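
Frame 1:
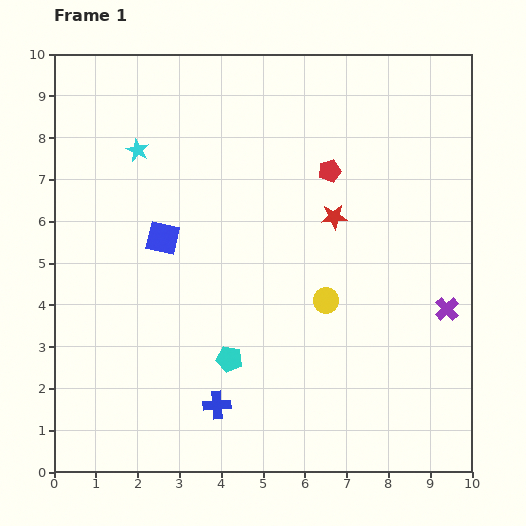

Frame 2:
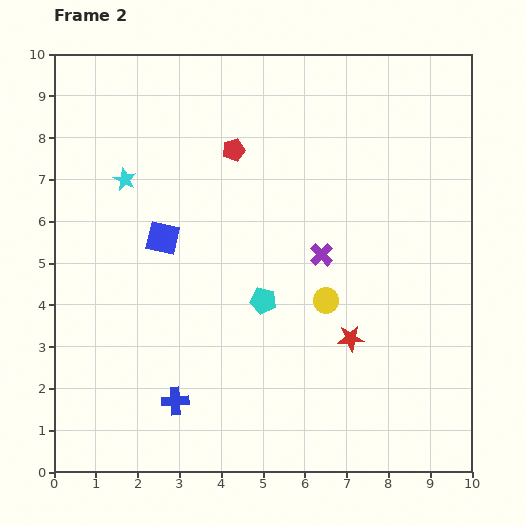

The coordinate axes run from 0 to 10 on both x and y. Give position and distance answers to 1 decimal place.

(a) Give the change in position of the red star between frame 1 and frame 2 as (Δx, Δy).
(0.4, -2.9)

The red star was at (6.7, 6.1) in frame 1 and (7.1, 3.2) in frame 2.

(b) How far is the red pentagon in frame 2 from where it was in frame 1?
2.4

The red pentagon moved from (6.6, 7.2) to (4.3, 7.7), a distance of √(2.3² + 0.5²) ≈ 2.4.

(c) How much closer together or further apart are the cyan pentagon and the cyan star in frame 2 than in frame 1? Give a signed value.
-1.1

Distance in frame 1: 5.5. Distance in frame 2: 4.4.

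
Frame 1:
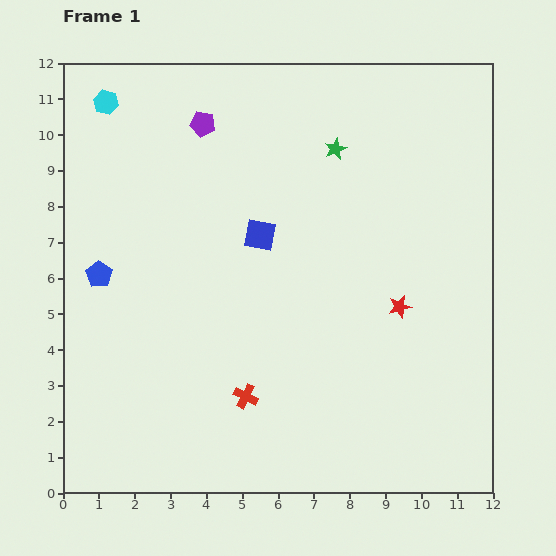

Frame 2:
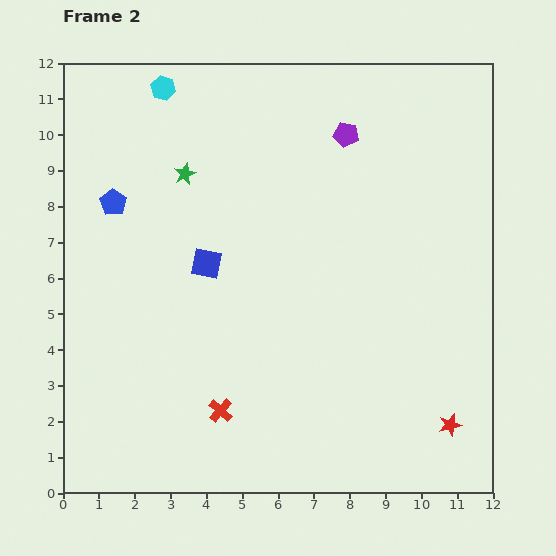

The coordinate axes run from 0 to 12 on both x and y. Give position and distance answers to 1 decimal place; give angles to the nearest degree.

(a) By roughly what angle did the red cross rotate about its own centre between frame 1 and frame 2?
15° clockwise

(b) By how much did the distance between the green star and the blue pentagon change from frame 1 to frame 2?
-5.3

Distance in frame 1: 7.5. Distance in frame 2: 2.2.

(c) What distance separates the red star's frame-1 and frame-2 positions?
3.6

The red star moved from (9.4, 5.2) to (10.8, 1.9), a distance of √(1.4² + 3.3²) ≈ 3.6.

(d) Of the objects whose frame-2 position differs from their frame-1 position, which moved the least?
the red cross

(moved 0.8)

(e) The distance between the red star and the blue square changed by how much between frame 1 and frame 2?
+3.8

Distance in frame 1: 4.4. Distance in frame 2: 8.2.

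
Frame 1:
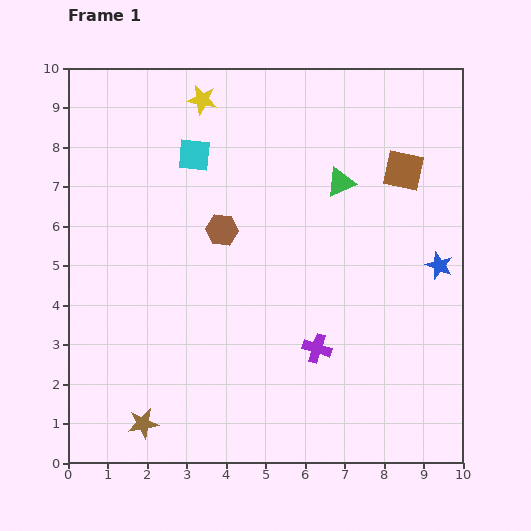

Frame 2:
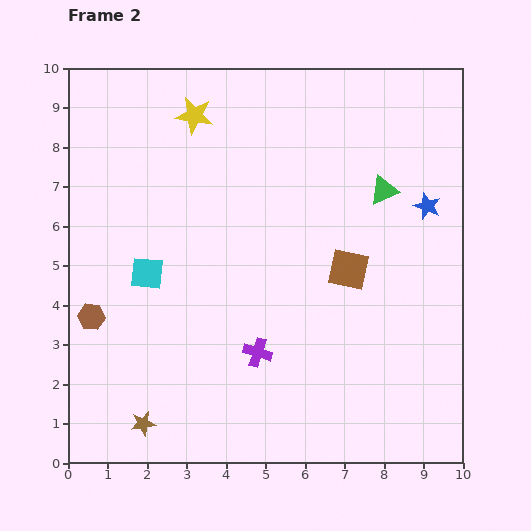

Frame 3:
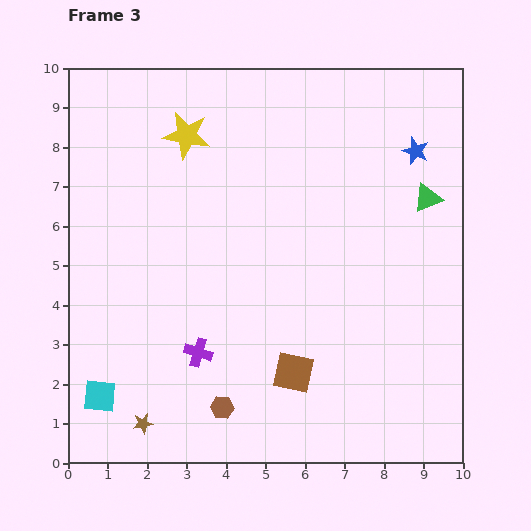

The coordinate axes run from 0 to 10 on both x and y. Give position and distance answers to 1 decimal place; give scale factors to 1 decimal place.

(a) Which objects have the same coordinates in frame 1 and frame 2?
the brown star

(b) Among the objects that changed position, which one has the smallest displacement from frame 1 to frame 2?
the yellow star

(moved 0.4)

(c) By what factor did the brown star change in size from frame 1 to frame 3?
0.7×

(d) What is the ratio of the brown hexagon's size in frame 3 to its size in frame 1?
0.7×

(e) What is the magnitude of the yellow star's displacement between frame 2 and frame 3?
0.5

The yellow star moved from (3.2, 8.8) to (3.0, 8.3), a distance of √(0.2² + 0.5²) ≈ 0.5.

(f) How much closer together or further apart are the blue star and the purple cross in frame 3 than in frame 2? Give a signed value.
+1.8

Distance in frame 2: 5.7. Distance in frame 3: 7.5.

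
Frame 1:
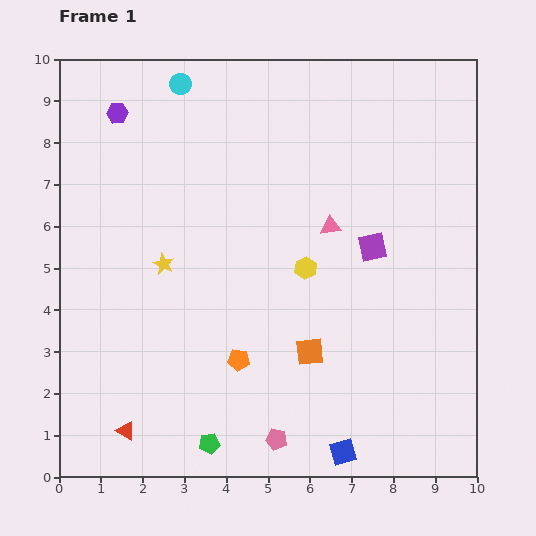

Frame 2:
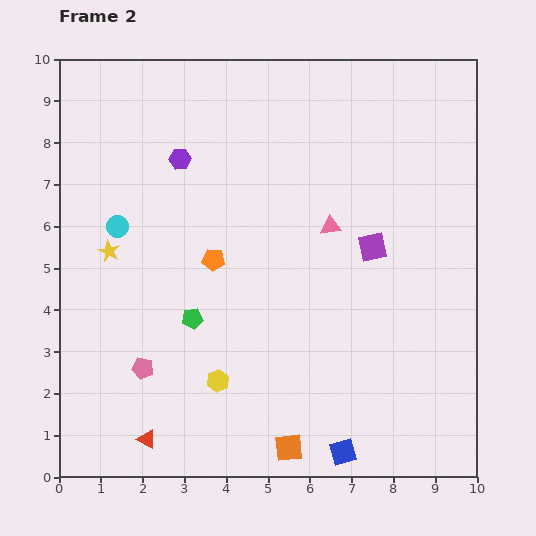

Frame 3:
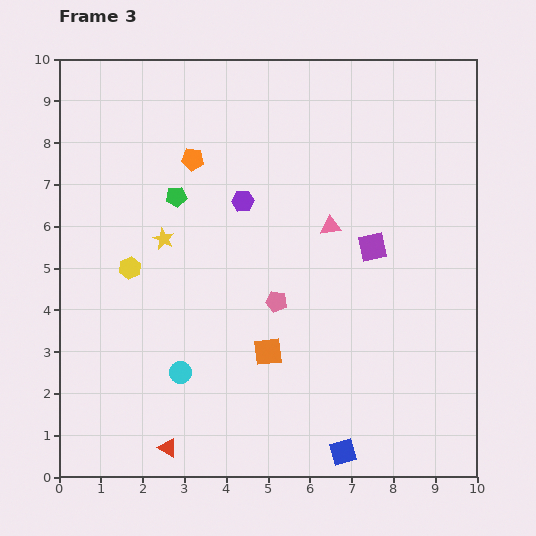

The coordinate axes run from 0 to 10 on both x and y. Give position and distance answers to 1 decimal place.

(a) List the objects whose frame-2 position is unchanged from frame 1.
the blue square, the pink triangle, the purple square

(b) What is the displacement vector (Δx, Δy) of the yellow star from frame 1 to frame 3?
(0.0, 0.6)

The yellow star was at (2.5, 5.1) in frame 1 and (2.5, 5.7) in frame 3.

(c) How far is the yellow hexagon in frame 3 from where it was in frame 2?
3.4

The yellow hexagon moved from (3.8, 2.3) to (1.7, 5.0), a distance of √(2.1² + 2.7²) ≈ 3.4.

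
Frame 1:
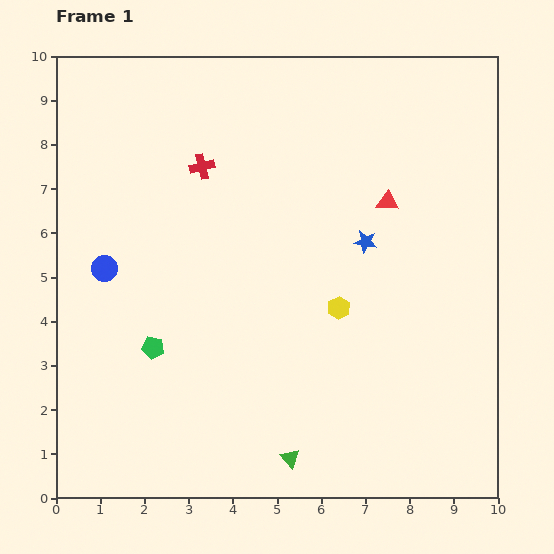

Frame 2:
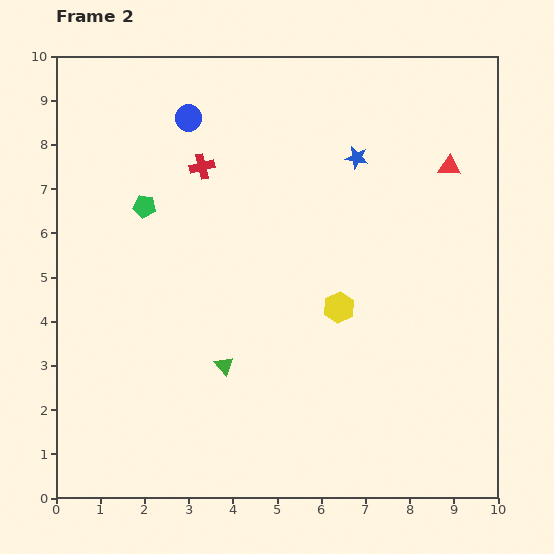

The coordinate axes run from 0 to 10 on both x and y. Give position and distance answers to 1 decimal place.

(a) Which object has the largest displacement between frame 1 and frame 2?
the blue circle

(moved 3.9; next 3.2)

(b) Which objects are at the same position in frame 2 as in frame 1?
the yellow hexagon, the red cross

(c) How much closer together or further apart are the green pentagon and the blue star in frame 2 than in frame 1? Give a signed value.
-0.5

Distance in frame 1: 5.4. Distance in frame 2: 4.9.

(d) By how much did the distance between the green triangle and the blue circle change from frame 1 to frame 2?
-0.3

Distance in frame 1: 6.0. Distance in frame 2: 5.7.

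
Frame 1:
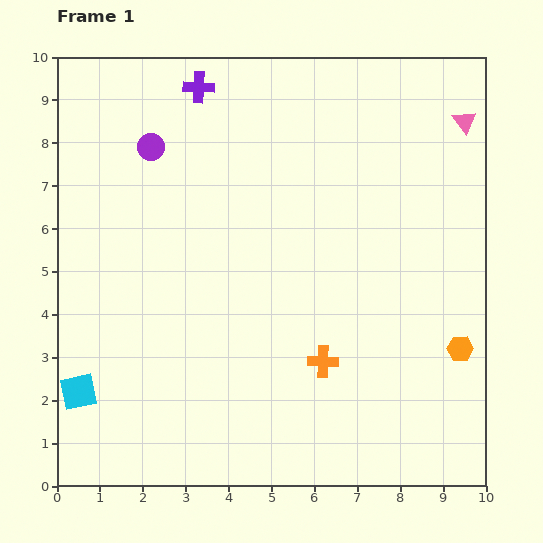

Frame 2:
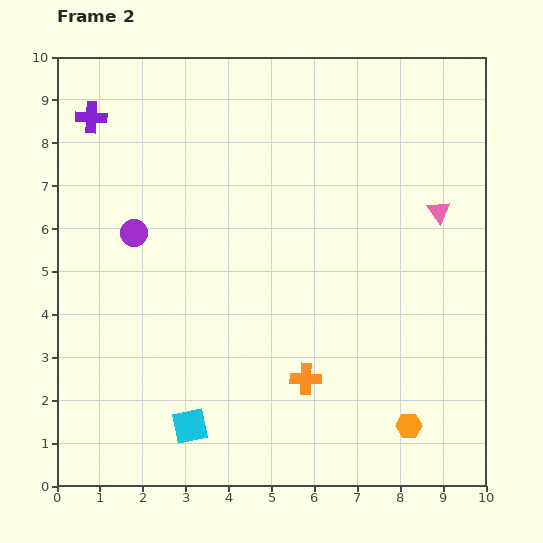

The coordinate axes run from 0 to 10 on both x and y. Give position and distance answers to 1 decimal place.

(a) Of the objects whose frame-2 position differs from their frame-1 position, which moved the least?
the orange cross

(moved 0.6)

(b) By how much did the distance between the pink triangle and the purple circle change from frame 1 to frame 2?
-0.2

Distance in frame 1: 7.3. Distance in frame 2: 7.1.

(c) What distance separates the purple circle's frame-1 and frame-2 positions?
2.0

The purple circle moved from (2.2, 7.9) to (1.8, 5.9), a distance of √(0.4² + 2.0²) ≈ 2.0.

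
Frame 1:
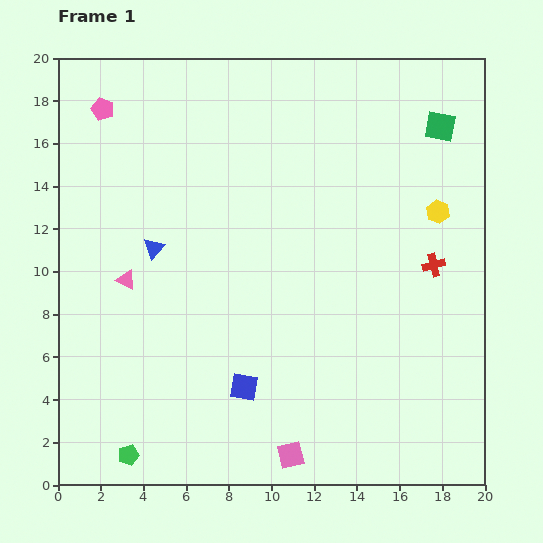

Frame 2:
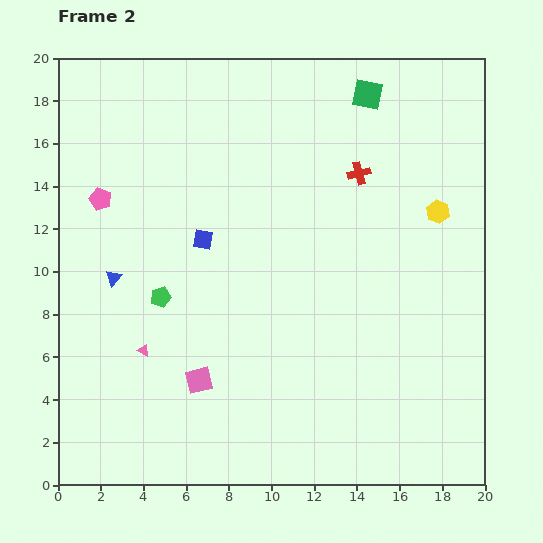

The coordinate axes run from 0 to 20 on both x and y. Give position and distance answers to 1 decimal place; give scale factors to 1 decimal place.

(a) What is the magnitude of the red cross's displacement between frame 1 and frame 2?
5.5

The red cross moved from (17.6, 10.3) to (14.1, 14.6), a distance of √(3.5² + 4.3²) ≈ 5.5.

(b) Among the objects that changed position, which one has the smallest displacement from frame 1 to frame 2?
the blue triangle

(moved 2.4)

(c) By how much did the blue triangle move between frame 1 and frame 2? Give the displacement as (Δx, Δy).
(-1.9, -1.4)

The blue triangle was at (4.5, 11.1) in frame 1 and (2.6, 9.7) in frame 2.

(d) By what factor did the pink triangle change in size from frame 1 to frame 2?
0.6×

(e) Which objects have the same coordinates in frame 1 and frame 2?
the yellow hexagon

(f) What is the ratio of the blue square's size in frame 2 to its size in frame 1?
0.7×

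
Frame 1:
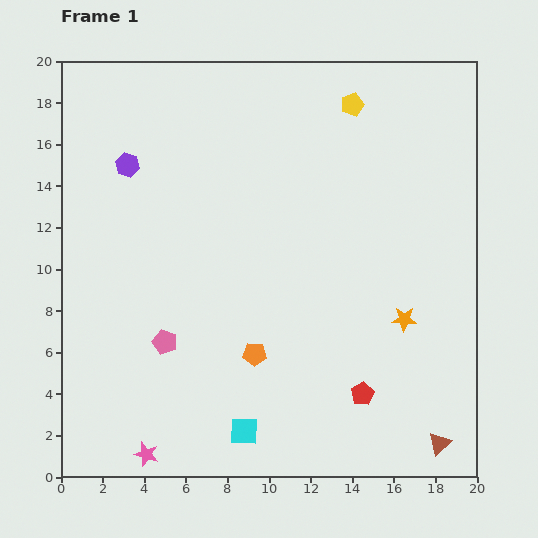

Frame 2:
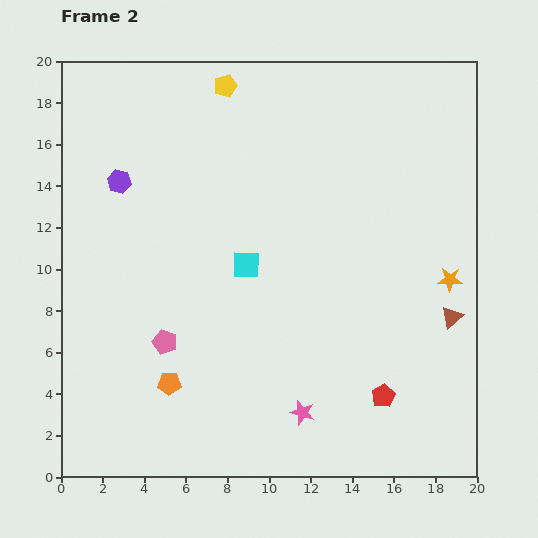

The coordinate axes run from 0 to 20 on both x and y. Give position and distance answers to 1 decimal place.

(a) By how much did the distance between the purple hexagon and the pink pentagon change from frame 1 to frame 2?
-0.7

Distance in frame 1: 8.7. Distance in frame 2: 8.0.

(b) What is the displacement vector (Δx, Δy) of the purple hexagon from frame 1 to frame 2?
(-0.4, -0.8)

The purple hexagon was at (3.2, 15.0) in frame 1 and (2.8, 14.2) in frame 2.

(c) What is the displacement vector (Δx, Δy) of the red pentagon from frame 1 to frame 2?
(1.0, -0.1)

The red pentagon was at (14.5, 4.0) in frame 1 and (15.5, 3.9) in frame 2.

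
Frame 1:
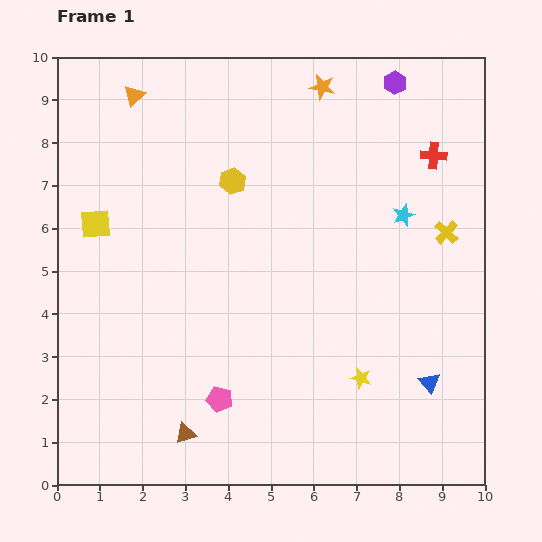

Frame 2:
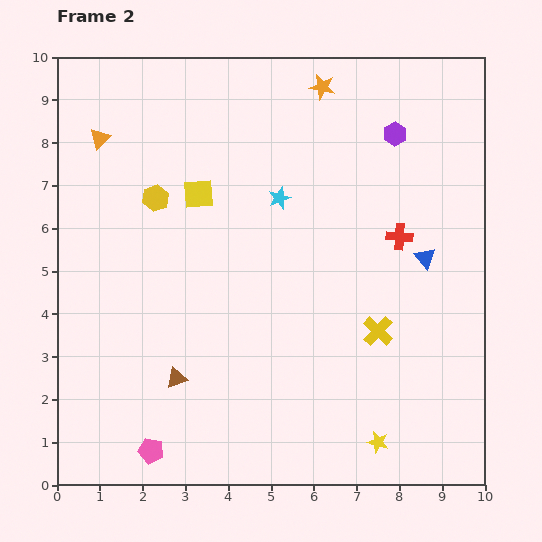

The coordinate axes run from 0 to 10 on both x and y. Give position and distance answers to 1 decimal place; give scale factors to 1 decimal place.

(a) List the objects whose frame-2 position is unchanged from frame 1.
the orange star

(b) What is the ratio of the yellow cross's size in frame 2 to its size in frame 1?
1.3×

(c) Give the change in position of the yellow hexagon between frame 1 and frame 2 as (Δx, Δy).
(-1.8, -0.4)

The yellow hexagon was at (4.1, 7.1) in frame 1 and (2.3, 6.7) in frame 2.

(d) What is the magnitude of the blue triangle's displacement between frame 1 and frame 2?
2.9

The blue triangle moved from (8.7, 2.4) to (8.6, 5.3), a distance of √(0.1² + 2.9²) ≈ 2.9.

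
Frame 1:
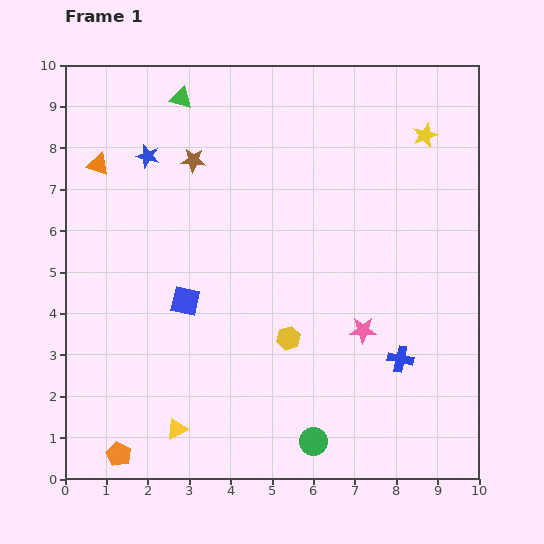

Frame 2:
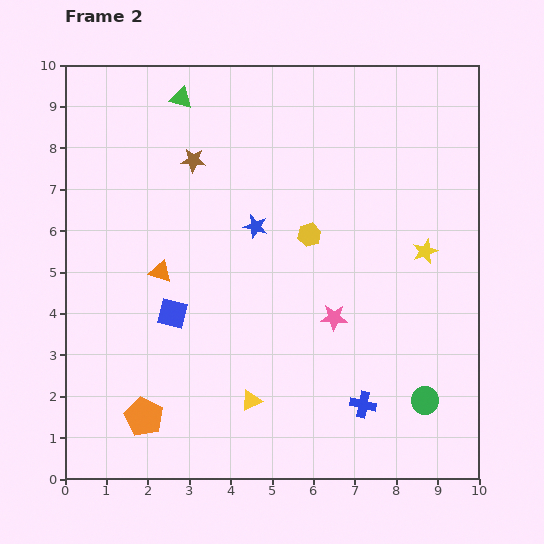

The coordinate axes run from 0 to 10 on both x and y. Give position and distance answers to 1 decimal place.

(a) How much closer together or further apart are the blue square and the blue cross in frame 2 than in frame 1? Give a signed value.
-0.3

Distance in frame 1: 5.4. Distance in frame 2: 5.1.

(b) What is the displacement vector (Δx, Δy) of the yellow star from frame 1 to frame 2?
(0.0, -2.8)

The yellow star was at (8.7, 8.3) in frame 1 and (8.7, 5.5) in frame 2.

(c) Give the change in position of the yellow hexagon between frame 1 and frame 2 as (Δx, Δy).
(0.5, 2.5)

The yellow hexagon was at (5.4, 3.4) in frame 1 and (5.9, 5.9) in frame 2.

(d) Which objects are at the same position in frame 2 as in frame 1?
the brown star, the green triangle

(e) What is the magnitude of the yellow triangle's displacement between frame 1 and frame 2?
1.9

The yellow triangle moved from (2.7, 1.2) to (4.5, 1.9), a distance of √(1.8² + 0.7²) ≈ 1.9.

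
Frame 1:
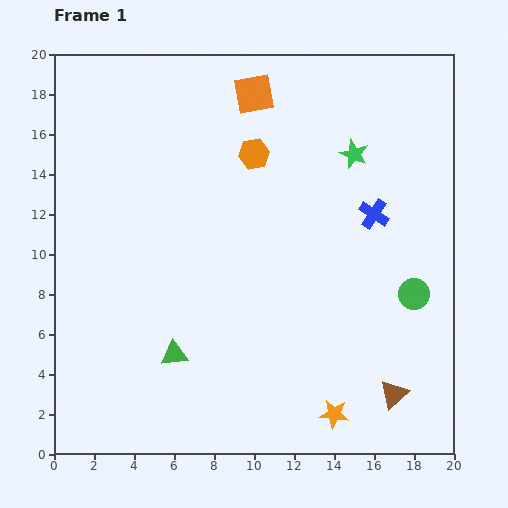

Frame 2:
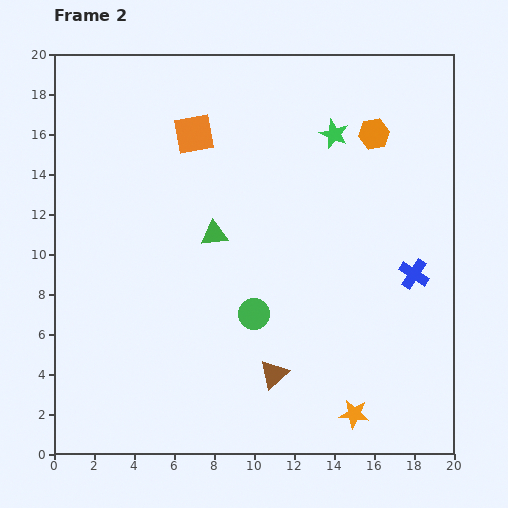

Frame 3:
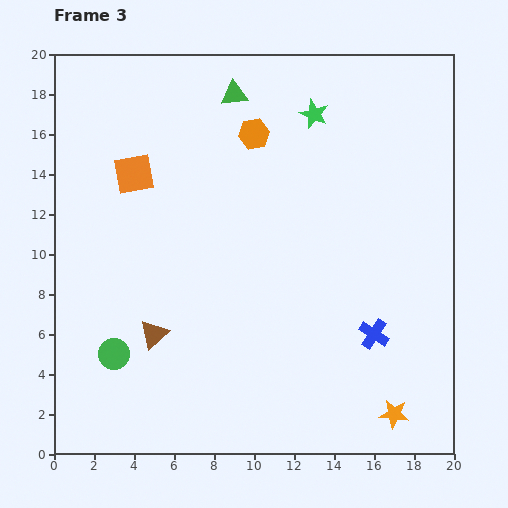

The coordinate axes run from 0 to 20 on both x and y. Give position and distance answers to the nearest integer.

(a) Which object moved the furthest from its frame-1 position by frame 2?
the green circle

(moved 8; next 6)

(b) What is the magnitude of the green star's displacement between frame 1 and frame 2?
1

The green star moved from (15, 15) to (14, 16), a distance of √(1² + 1²) ≈ 1.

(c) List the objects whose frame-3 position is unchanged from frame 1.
none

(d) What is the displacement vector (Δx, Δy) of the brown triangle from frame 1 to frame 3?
(-12, 3)

The brown triangle was at (17, 3) in frame 1 and (5, 6) in frame 3.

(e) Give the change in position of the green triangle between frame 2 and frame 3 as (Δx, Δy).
(1, 7)

The green triangle was at (8, 11) in frame 2 and (9, 18) in frame 3.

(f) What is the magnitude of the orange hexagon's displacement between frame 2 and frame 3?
6

The orange hexagon moved from (16, 16) to (10, 16), a distance of √(6² + 0²) ≈ 6.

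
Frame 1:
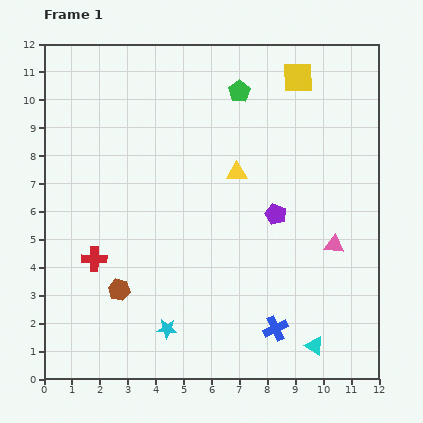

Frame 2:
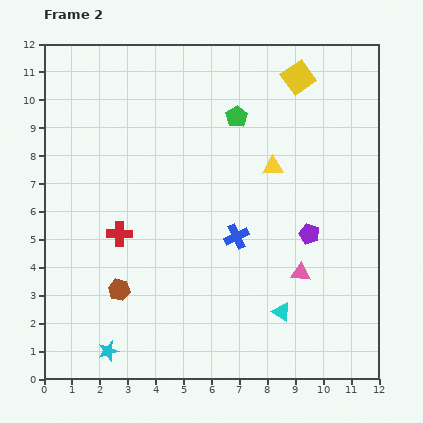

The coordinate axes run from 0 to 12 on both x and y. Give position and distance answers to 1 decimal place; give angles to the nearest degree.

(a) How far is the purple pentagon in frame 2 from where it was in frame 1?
1.4

The purple pentagon moved from (8.3, 5.9) to (9.5, 5.2), a distance of √(1.2² + 0.7²) ≈ 1.4.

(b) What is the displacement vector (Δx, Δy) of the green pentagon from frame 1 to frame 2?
(-0.1, -0.9)

The green pentagon was at (7.0, 10.3) in frame 1 and (6.9, 9.4) in frame 2.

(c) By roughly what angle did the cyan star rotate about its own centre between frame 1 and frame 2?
20° counter-clockwise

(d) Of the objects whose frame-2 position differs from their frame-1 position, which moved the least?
the green pentagon

(moved 0.9)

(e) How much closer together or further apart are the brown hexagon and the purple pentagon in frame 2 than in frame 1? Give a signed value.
+0.9

Distance in frame 1: 6.2. Distance in frame 2: 7.1.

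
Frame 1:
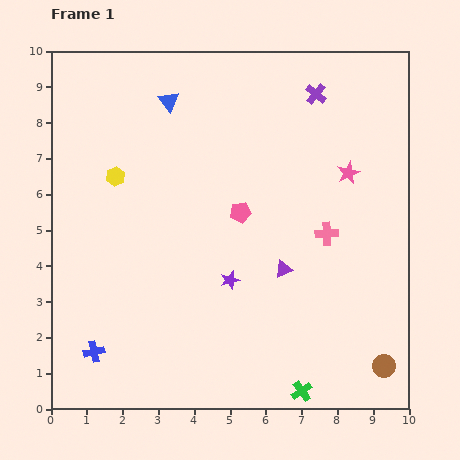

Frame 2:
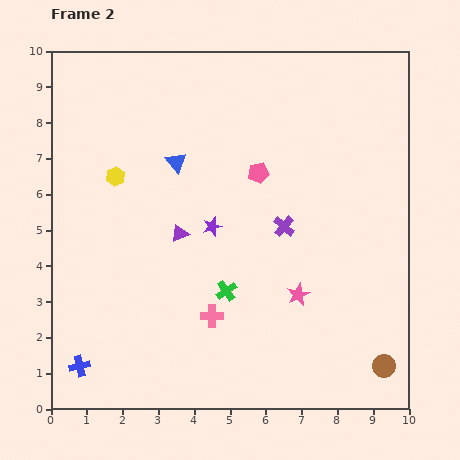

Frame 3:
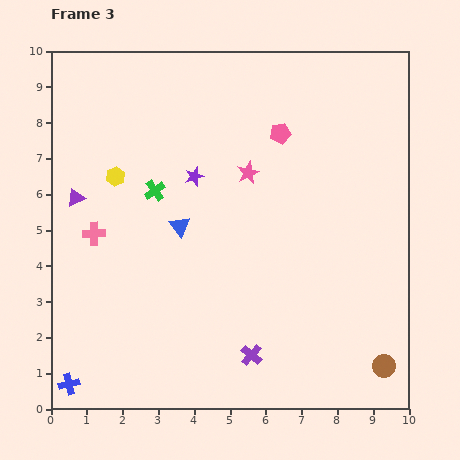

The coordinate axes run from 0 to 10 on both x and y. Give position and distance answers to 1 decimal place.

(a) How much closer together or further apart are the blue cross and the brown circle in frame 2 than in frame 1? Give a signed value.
+0.4

Distance in frame 1: 8.1. Distance in frame 2: 8.5.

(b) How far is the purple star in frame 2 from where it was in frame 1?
1.6

The purple star moved from (5.0, 3.6) to (4.5, 5.1), a distance of √(0.5² + 1.5²) ≈ 1.6.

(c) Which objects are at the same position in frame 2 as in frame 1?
the yellow hexagon, the brown circle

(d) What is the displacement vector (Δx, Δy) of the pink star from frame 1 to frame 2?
(-1.4, -3.4)

The pink star was at (8.3, 6.6) in frame 1 and (6.9, 3.2) in frame 2.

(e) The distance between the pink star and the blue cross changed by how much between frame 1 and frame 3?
-1.0

Distance in frame 1: 8.7. Distance in frame 3: 7.7.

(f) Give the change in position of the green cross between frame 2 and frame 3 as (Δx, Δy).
(-2.0, 2.8)

The green cross was at (4.9, 3.3) in frame 2 and (2.9, 6.1) in frame 3.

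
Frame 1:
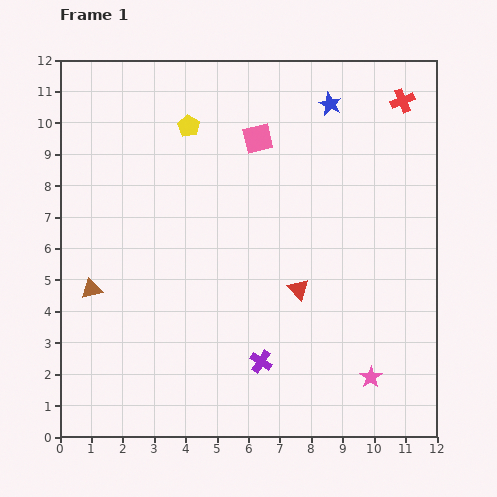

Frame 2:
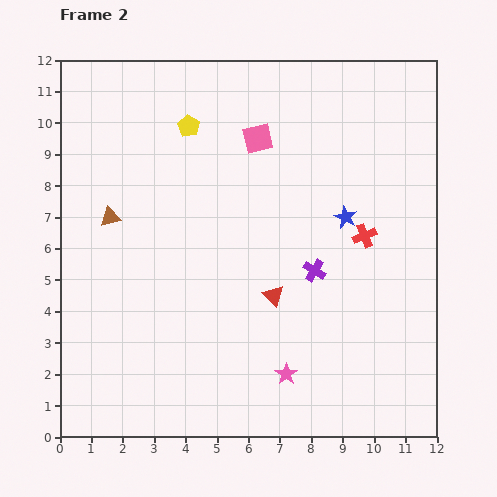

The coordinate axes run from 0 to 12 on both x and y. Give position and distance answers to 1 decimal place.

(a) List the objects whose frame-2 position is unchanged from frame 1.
the pink square, the yellow pentagon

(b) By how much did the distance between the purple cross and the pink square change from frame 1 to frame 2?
-2.5

Distance in frame 1: 7.1. Distance in frame 2: 4.6.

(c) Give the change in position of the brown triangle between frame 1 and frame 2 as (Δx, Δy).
(0.6, 2.3)

The brown triangle was at (1.0, 4.7) in frame 1 and (1.6, 7.0) in frame 2.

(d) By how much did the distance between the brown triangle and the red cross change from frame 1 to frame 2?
-3.5

Distance in frame 1: 11.6. Distance in frame 2: 8.1.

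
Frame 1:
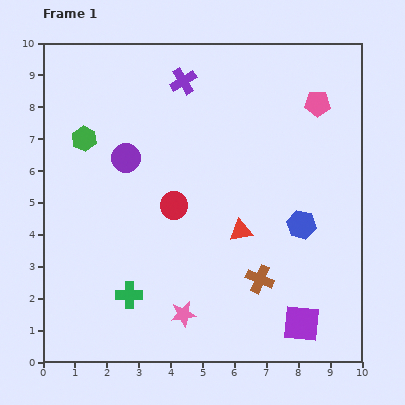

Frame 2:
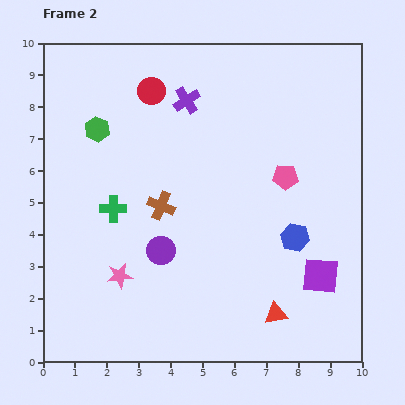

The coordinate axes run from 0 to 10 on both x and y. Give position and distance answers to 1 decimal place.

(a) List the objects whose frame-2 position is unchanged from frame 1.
none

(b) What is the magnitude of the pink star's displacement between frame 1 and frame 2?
2.3

The pink star moved from (4.4, 1.5) to (2.4, 2.7), a distance of √(2.0² + 1.2²) ≈ 2.3.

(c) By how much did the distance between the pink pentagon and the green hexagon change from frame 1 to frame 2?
-1.3

Distance in frame 1: 7.4. Distance in frame 2: 6.1.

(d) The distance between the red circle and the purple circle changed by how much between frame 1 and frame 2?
+2.9

Distance in frame 1: 2.1. Distance in frame 2: 5.0.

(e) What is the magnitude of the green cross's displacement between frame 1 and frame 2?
2.7

The green cross moved from (2.7, 2.1) to (2.2, 4.8), a distance of √(0.5² + 2.7²) ≈ 2.7.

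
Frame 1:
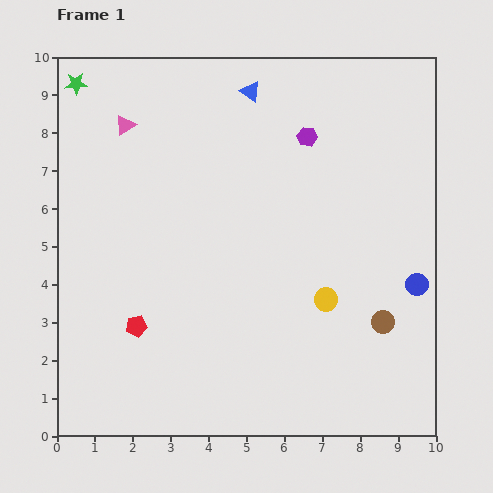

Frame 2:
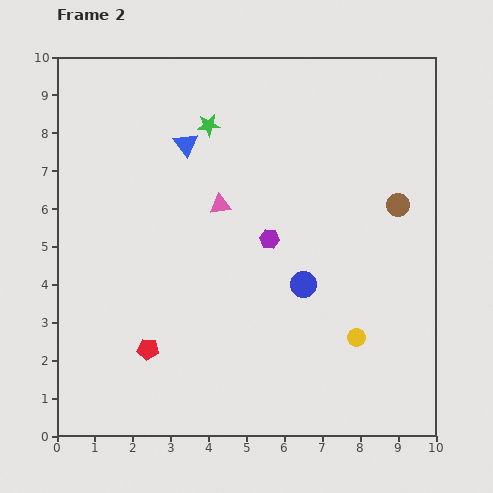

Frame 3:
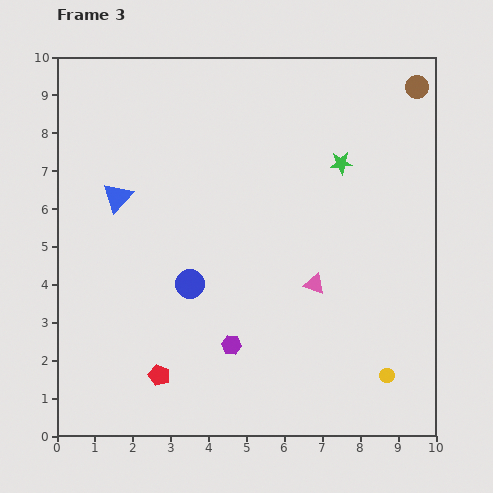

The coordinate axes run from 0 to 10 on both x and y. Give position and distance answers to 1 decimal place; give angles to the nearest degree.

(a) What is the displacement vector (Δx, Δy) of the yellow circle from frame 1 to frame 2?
(0.8, -1.0)

The yellow circle was at (7.1, 3.6) in frame 1 and (7.9, 2.6) in frame 2.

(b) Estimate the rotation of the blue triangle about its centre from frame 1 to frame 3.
38° clockwise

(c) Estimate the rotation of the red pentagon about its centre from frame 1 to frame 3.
30° clockwise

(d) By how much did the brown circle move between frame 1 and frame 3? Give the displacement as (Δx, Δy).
(0.9, 6.2)

The brown circle was at (8.6, 3.0) in frame 1 and (9.5, 9.2) in frame 3.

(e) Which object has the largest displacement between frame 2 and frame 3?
the green star

(moved 3.6; next 3.3)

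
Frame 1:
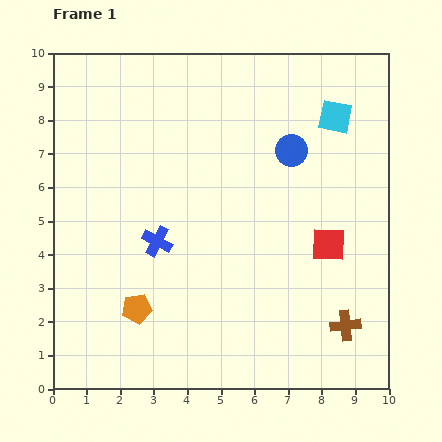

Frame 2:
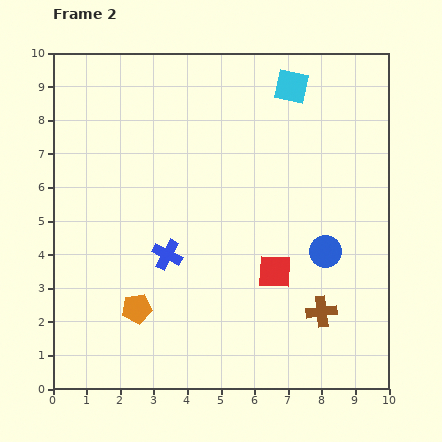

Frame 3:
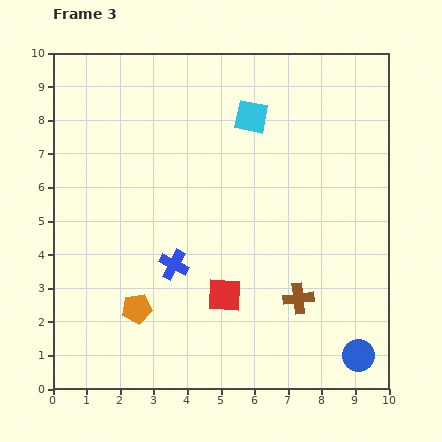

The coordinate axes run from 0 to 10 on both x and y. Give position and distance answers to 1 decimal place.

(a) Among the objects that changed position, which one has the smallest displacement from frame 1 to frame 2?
the blue cross

(moved 0.5)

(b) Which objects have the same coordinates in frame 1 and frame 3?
the orange pentagon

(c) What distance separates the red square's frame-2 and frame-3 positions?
1.7

The red square moved from (6.6, 3.5) to (5.1, 2.8), a distance of √(1.5² + 0.7²) ≈ 1.7.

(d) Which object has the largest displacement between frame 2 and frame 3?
the blue circle

(moved 3.3; next 1.7)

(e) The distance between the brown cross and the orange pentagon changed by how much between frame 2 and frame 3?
-0.7

Distance in frame 2: 5.5. Distance in frame 3: 4.8.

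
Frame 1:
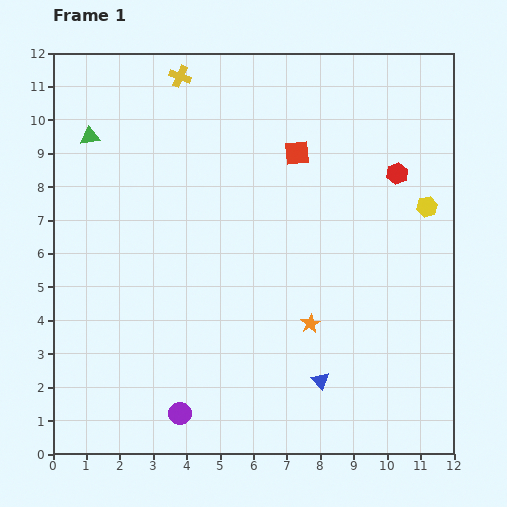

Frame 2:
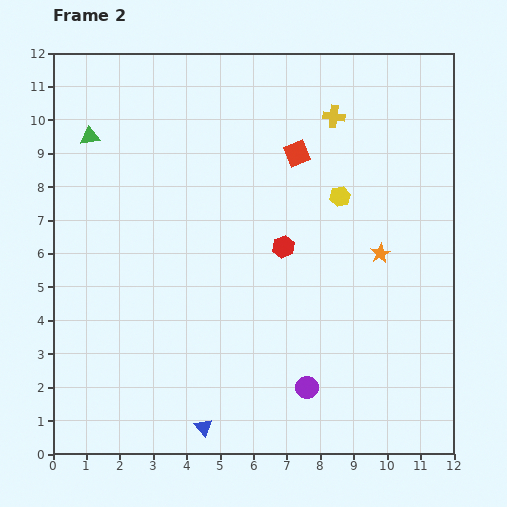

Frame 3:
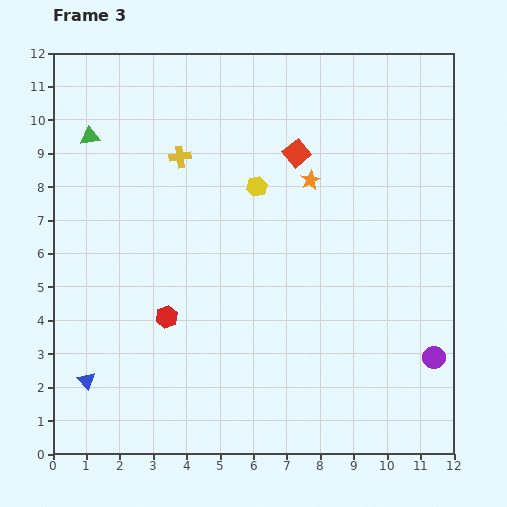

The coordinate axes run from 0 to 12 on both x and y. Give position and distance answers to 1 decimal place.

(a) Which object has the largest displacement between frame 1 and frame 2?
the yellow cross

(moved 4.8; next 4.0)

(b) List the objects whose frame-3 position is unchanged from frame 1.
the green triangle, the red square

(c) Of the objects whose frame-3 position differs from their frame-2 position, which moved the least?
the yellow hexagon

(moved 2.5)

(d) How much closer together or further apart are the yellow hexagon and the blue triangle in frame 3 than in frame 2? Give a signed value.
-0.3

Distance in frame 2: 8.0. Distance in frame 3: 7.7.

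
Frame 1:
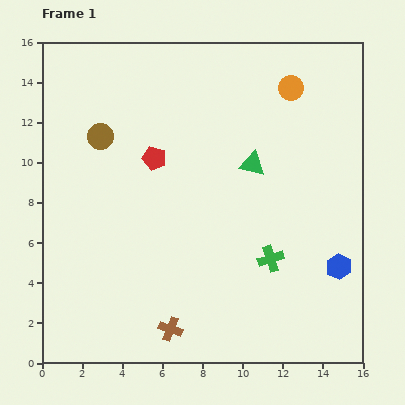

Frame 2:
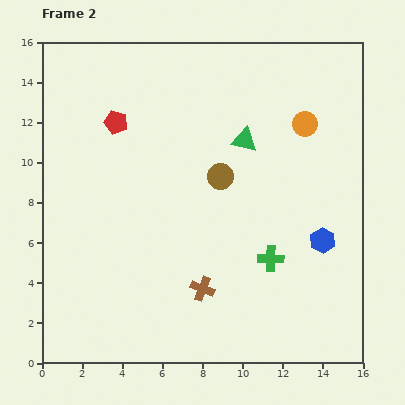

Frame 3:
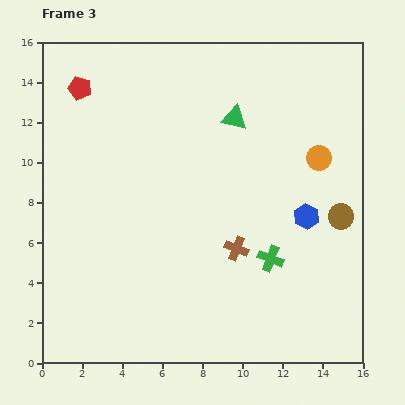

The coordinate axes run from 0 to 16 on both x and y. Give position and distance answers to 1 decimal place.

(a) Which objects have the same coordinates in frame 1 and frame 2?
the green cross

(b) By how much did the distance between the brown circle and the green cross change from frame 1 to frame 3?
-6.4

Distance in frame 1: 10.5. Distance in frame 3: 4.1.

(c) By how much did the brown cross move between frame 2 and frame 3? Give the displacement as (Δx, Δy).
(1.7, 2.0)

The brown cross was at (8.0, 3.7) in frame 2 and (9.7, 5.7) in frame 3.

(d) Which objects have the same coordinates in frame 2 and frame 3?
the green cross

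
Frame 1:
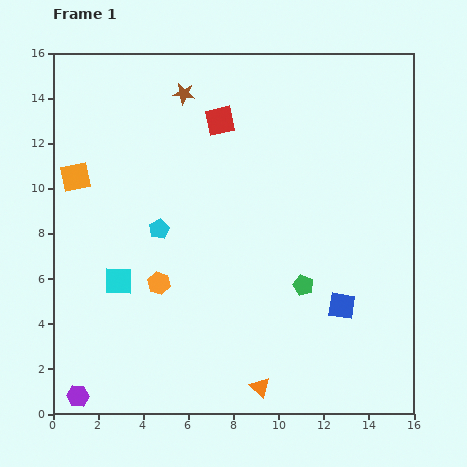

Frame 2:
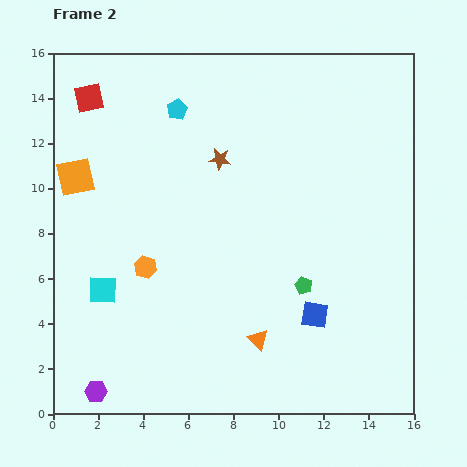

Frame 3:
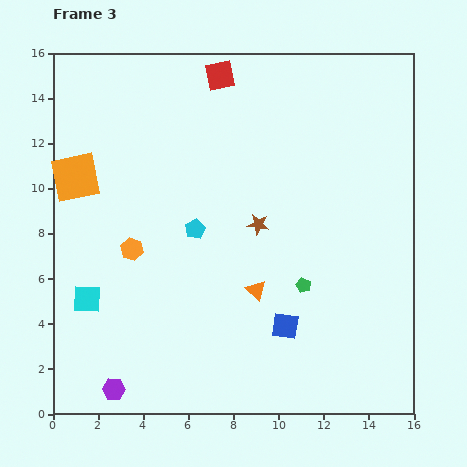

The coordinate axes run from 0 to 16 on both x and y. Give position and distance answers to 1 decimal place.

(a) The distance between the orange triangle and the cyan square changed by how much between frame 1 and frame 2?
-0.7

Distance in frame 1: 7.9. Distance in frame 2: 7.2.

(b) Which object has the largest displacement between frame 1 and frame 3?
the brown star

(moved 6.7; next 4.3)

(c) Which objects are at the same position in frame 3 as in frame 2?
the green pentagon, the orange square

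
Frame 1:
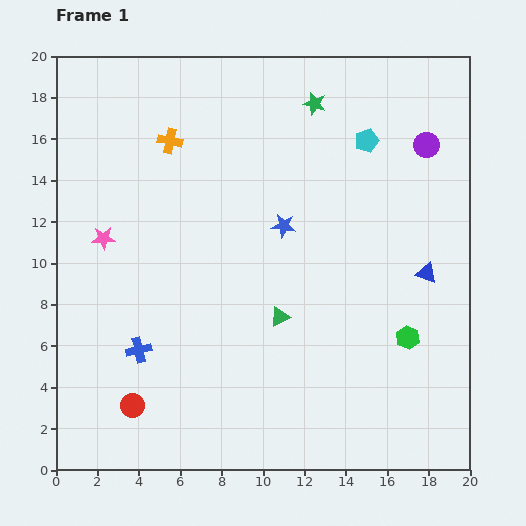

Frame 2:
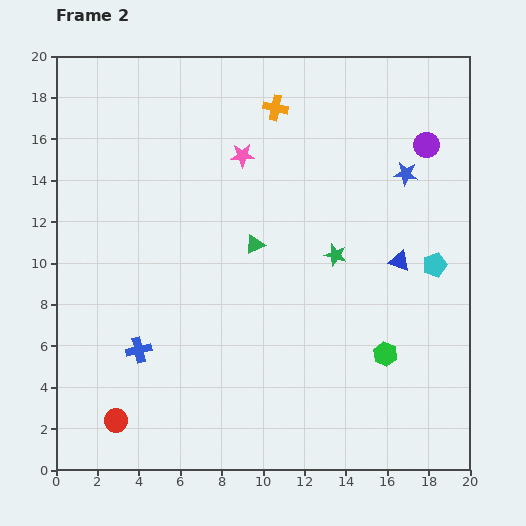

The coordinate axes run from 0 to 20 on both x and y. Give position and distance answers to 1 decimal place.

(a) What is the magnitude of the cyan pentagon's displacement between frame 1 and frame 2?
6.8

The cyan pentagon moved from (15.0, 15.9) to (18.3, 9.9), a distance of √(3.3² + 6.0²) ≈ 6.8.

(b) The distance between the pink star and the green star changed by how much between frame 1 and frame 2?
-5.5

Distance in frame 1: 12.1. Distance in frame 2: 6.6.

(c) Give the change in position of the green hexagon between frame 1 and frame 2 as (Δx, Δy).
(-1.1, -0.8)

The green hexagon was at (17.0, 6.4) in frame 1 and (15.9, 5.6) in frame 2.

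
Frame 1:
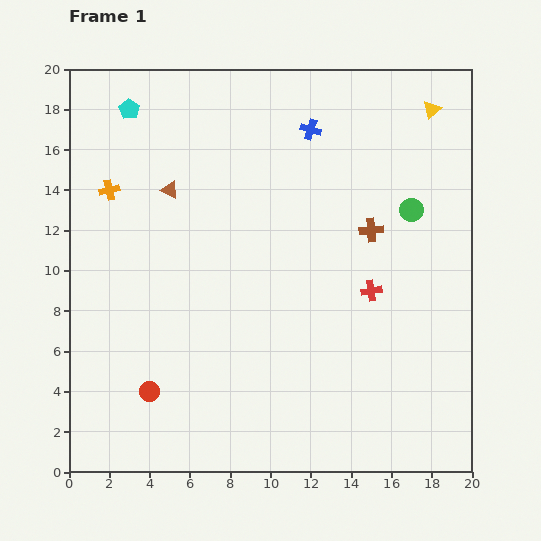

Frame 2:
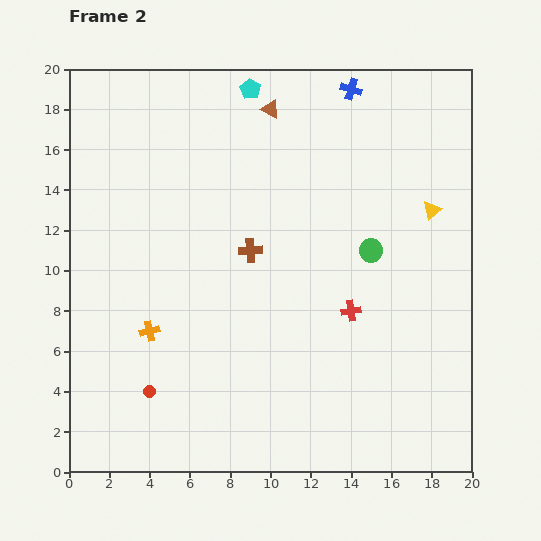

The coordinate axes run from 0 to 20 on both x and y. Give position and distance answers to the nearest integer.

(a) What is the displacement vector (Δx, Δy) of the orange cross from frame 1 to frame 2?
(2, -7)

The orange cross was at (2, 14) in frame 1 and (4, 7) in frame 2.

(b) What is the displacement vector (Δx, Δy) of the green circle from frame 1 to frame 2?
(-2, -2)

The green circle was at (17, 13) in frame 1 and (15, 11) in frame 2.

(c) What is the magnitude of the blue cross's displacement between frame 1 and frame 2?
3

The blue cross moved from (12, 17) to (14, 19), a distance of √(2² + 2²) ≈ 3.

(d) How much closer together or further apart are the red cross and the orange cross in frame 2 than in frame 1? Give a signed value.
-4

Distance in frame 1: 14. Distance in frame 2: 10.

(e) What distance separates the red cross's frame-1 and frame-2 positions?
1

The red cross moved from (15, 9) to (14, 8), a distance of √(1² + 1²) ≈ 1.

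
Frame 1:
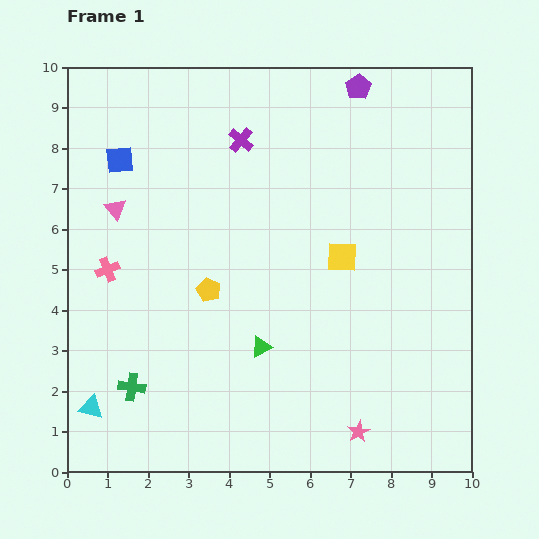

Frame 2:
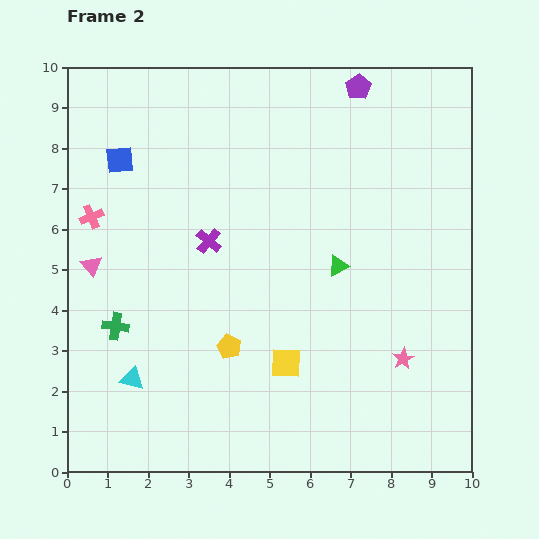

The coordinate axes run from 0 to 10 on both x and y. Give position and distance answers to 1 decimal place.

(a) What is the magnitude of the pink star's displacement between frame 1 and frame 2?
2.1

The pink star moved from (7.2, 1.0) to (8.3, 2.8), a distance of √(1.1² + 1.8²) ≈ 2.1.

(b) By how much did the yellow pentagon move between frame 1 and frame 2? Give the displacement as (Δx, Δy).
(0.5, -1.4)

The yellow pentagon was at (3.5, 4.5) in frame 1 and (4.0, 3.1) in frame 2.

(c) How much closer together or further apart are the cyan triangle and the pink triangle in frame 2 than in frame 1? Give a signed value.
-1.9

Distance in frame 1: 4.9. Distance in frame 2: 3.0.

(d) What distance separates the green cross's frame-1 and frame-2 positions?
1.6

The green cross moved from (1.6, 2.1) to (1.2, 3.6), a distance of √(0.4² + 1.5²) ≈ 1.6.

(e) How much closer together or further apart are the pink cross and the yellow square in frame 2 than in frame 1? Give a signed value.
+0.2

Distance in frame 1: 5.8. Distance in frame 2: 6.0.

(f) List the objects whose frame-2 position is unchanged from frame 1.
the purple pentagon, the blue square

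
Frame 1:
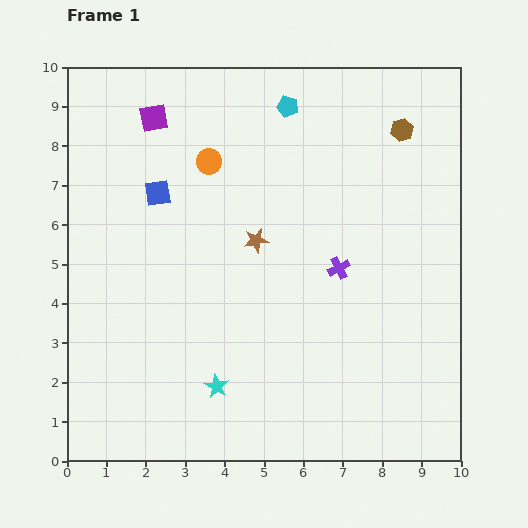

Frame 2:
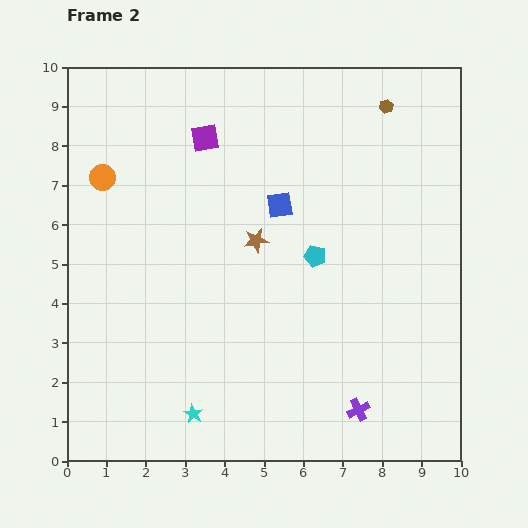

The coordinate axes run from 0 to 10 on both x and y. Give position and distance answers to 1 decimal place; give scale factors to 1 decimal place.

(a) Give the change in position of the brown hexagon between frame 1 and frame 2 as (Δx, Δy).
(-0.4, 0.6)

The brown hexagon was at (8.5, 8.4) in frame 1 and (8.1, 9.0) in frame 2.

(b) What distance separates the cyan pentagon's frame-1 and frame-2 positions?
3.9

The cyan pentagon moved from (5.6, 9.0) to (6.3, 5.2), a distance of √(0.7² + 3.8²) ≈ 3.9.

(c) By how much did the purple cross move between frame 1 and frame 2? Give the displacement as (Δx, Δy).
(0.5, -3.6)

The purple cross was at (6.9, 4.9) in frame 1 and (7.4, 1.3) in frame 2.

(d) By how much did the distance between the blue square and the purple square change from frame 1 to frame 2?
+0.6

Distance in frame 1: 1.9. Distance in frame 2: 2.5.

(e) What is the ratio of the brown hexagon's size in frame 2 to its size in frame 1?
0.6×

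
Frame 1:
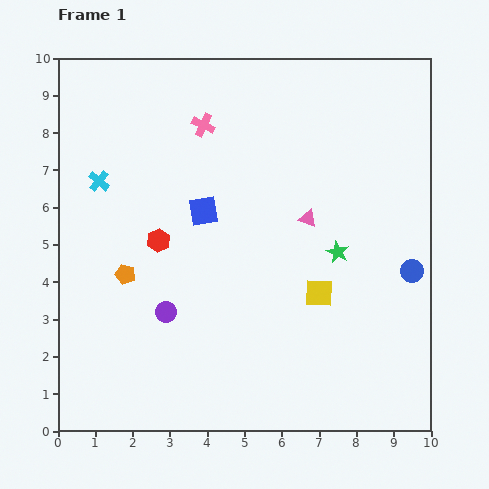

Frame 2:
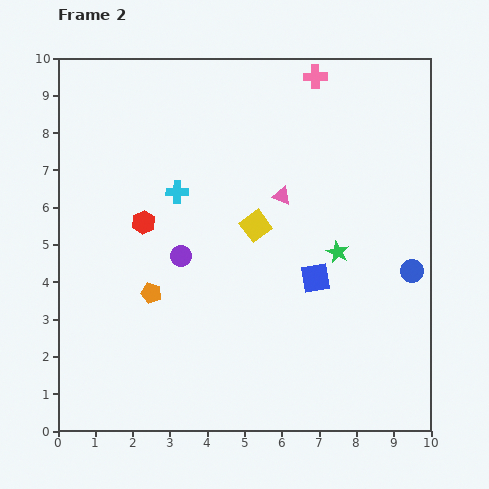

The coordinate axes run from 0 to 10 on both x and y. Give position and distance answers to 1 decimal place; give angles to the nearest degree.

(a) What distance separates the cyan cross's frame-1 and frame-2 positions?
2.1

The cyan cross moved from (1.1, 6.7) to (3.2, 6.4), a distance of √(2.1² + 0.3²) ≈ 2.1.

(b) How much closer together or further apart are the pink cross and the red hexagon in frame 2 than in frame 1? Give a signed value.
+2.7

Distance in frame 1: 3.3. Distance in frame 2: 6.0.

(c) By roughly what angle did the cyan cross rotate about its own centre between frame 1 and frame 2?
40° counter-clockwise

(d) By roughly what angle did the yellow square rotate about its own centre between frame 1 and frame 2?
38° counter-clockwise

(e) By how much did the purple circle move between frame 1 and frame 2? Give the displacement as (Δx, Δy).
(0.4, 1.5)

The purple circle was at (2.9, 3.2) in frame 1 and (3.3, 4.7) in frame 2.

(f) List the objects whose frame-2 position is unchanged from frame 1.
the blue circle, the green star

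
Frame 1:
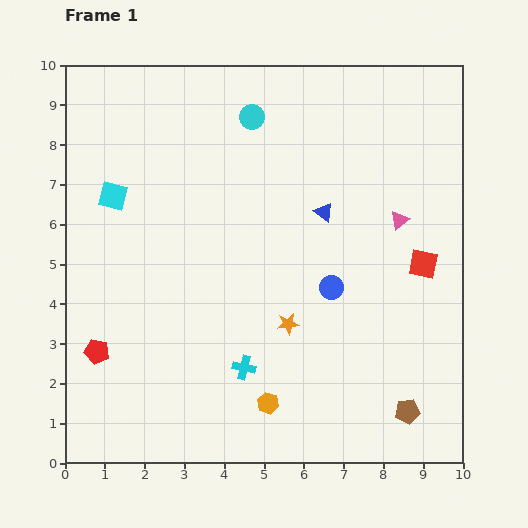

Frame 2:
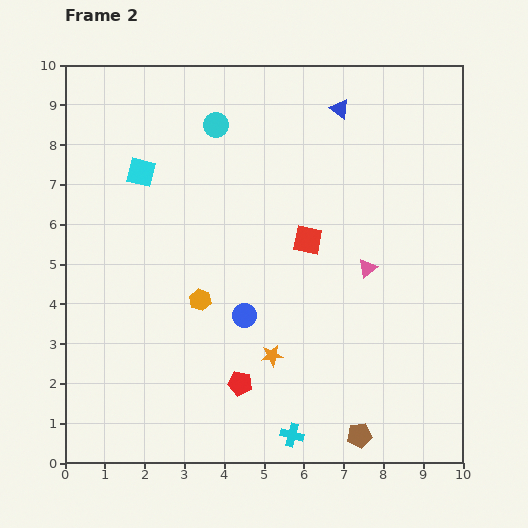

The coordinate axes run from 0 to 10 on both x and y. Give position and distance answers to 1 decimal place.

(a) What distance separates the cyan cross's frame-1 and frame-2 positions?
2.1

The cyan cross moved from (4.5, 2.4) to (5.7, 0.7), a distance of √(1.2² + 1.7²) ≈ 2.1.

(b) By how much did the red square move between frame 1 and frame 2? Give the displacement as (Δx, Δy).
(-2.9, 0.6)

The red square was at (9.0, 5.0) in frame 1 and (6.1, 5.6) in frame 2.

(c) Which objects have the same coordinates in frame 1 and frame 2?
none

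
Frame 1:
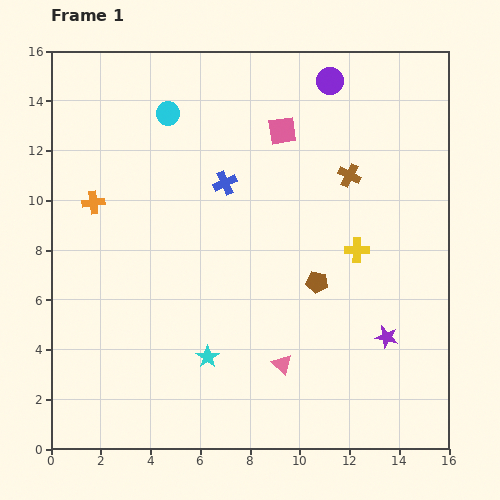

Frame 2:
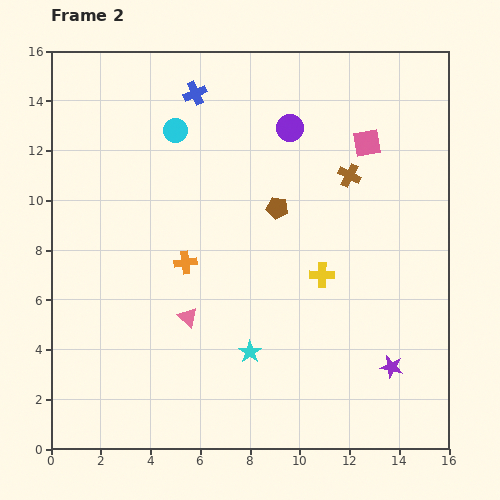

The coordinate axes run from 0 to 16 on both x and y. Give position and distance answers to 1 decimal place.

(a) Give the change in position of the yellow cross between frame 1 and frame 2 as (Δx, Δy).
(-1.4, -1.0)

The yellow cross was at (12.3, 8.0) in frame 1 and (10.9, 7.0) in frame 2.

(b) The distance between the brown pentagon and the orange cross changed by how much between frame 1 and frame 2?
-5.3

Distance in frame 1: 9.6. Distance in frame 2: 4.3.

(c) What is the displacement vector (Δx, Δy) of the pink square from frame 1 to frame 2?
(3.4, -0.5)

The pink square was at (9.3, 12.8) in frame 1 and (12.7, 12.3) in frame 2.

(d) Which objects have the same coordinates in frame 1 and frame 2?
the brown cross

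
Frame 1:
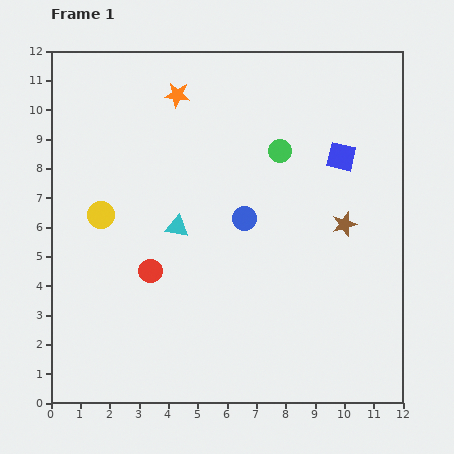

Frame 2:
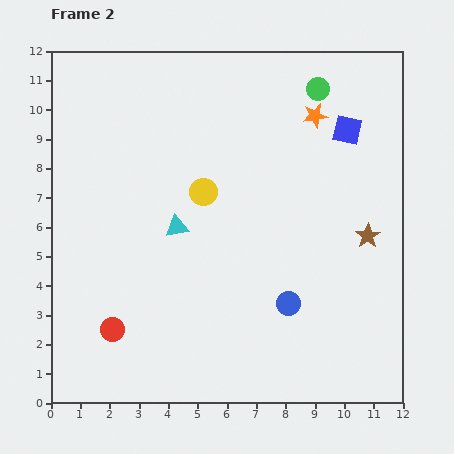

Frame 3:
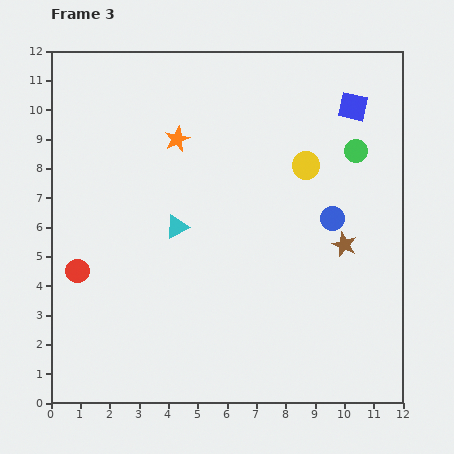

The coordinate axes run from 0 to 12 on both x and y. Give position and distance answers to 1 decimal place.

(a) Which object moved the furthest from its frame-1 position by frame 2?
the orange star

(moved 4.8; next 3.6)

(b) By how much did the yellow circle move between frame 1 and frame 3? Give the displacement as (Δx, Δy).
(7.0, 1.7)

The yellow circle was at (1.7, 6.4) in frame 1 and (8.7, 8.1) in frame 3.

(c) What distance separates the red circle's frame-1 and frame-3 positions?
2.5

The red circle moved from (3.4, 4.5) to (0.9, 4.5), a distance of √(2.5² + 0.0²) ≈ 2.5.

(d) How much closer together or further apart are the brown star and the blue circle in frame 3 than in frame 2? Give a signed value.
-2.5

Distance in frame 2: 3.5. Distance in frame 3: 1.0.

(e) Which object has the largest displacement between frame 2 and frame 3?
the orange star

(moved 4.8; next 3.6)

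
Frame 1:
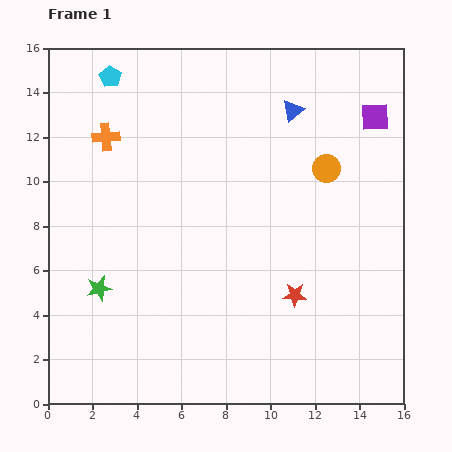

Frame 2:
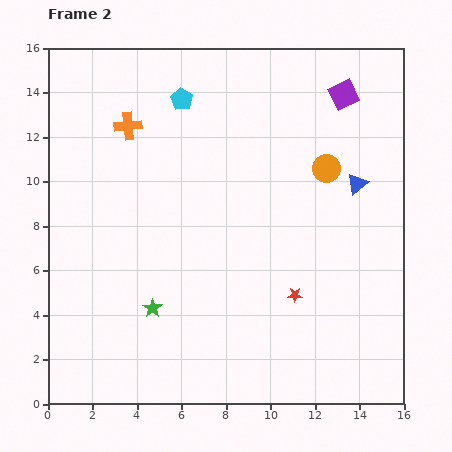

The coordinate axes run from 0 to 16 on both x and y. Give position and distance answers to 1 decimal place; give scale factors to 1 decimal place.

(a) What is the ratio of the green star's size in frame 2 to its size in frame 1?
0.8×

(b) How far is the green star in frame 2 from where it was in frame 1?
2.6

The green star moved from (2.3, 5.2) to (4.7, 4.3), a distance of √(2.4² + 0.9²) ≈ 2.6.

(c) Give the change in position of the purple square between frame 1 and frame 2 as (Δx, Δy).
(-1.4, 1.0)

The purple square was at (14.7, 12.9) in frame 1 and (13.3, 13.9) in frame 2.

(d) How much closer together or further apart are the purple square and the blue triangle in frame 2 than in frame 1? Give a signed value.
+0.3

Distance in frame 1: 3.7. Distance in frame 2: 4.0.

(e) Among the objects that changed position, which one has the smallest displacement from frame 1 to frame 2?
the orange cross

(moved 1.1)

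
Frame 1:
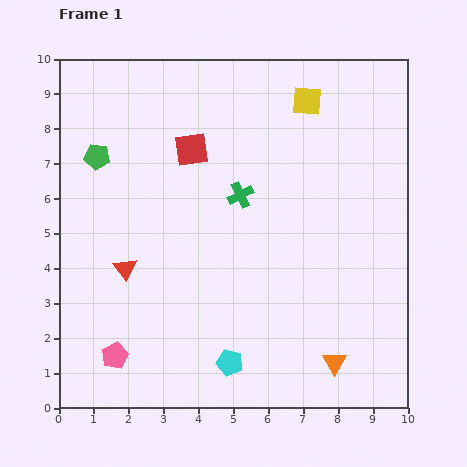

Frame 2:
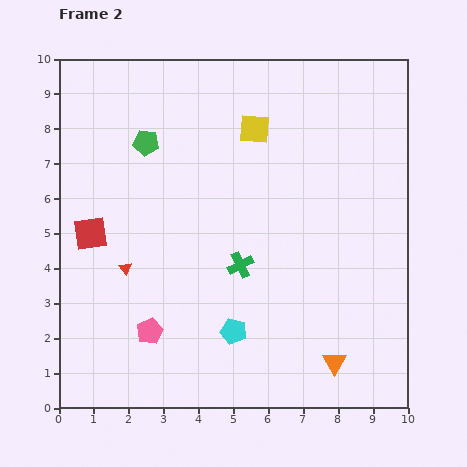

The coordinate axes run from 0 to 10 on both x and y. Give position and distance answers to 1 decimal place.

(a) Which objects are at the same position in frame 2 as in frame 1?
the orange triangle, the red triangle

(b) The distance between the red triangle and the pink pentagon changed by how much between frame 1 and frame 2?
-0.6

Distance in frame 1: 2.5. Distance in frame 2: 1.9.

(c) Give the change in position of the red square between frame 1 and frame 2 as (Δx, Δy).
(-2.9, -2.4)

The red square was at (3.8, 7.4) in frame 1 and (0.9, 5.0) in frame 2.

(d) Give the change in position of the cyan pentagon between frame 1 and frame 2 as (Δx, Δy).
(0.1, 0.9)

The cyan pentagon was at (4.9, 1.3) in frame 1 and (5.0, 2.2) in frame 2.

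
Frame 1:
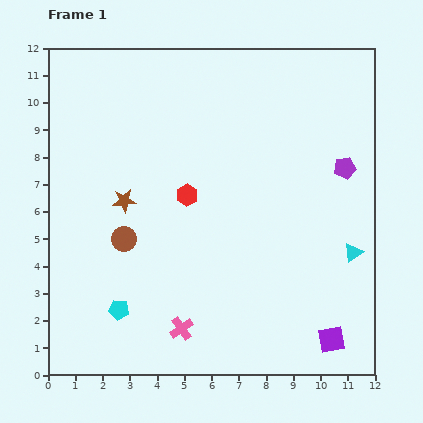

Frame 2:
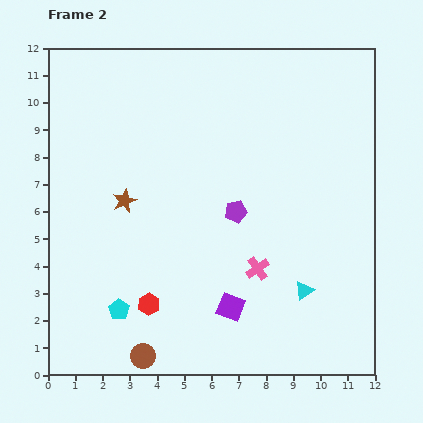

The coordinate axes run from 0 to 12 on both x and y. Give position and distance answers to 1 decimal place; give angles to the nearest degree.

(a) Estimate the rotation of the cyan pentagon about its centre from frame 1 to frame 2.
29° clockwise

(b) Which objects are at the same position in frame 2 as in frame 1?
the brown star, the cyan pentagon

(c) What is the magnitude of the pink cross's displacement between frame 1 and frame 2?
3.6

The pink cross moved from (4.9, 1.7) to (7.7, 3.9), a distance of √(2.8² + 2.2²) ≈ 3.6.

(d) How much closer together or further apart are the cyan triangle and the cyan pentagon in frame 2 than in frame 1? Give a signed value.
-2.1

Distance in frame 1: 8.9. Distance in frame 2: 6.8.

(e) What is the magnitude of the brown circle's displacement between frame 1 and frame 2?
4.4

The brown circle moved from (2.8, 5.0) to (3.5, 0.7), a distance of √(0.7² + 4.3²) ≈ 4.4.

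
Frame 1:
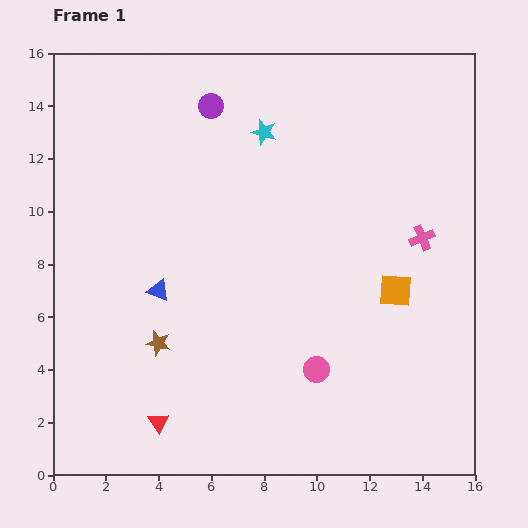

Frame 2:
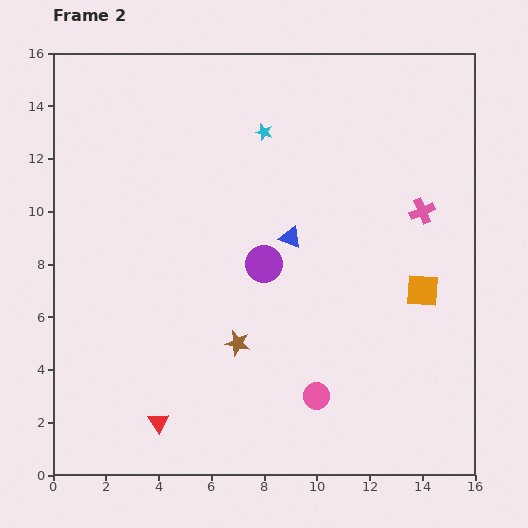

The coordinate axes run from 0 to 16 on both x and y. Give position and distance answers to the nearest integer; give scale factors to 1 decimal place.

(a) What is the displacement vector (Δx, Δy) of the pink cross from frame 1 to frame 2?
(0, 1)

The pink cross was at (14, 9) in frame 1 and (14, 10) in frame 2.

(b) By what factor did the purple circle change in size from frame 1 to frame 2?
1.5×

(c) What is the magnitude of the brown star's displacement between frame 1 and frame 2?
3

The brown star moved from (4, 5) to (7, 5), a distance of √(3² + 0²) ≈ 3.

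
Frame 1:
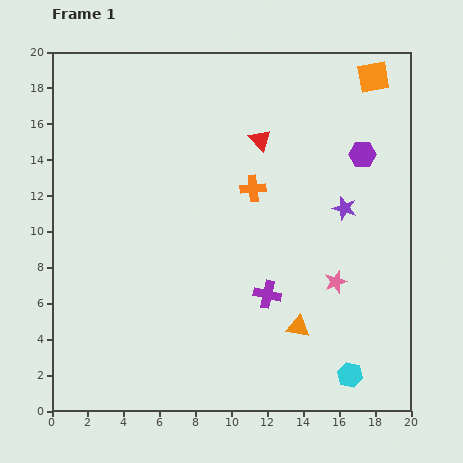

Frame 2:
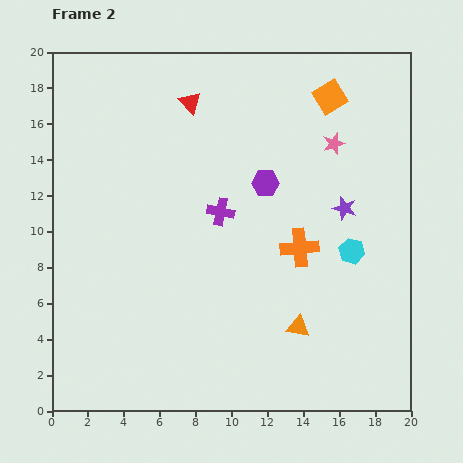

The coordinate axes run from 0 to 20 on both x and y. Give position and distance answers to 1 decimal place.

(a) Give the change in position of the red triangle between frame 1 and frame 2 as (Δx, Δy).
(-3.9, 2.1)

The red triangle was at (11.6, 15.1) in frame 1 and (7.7, 17.2) in frame 2.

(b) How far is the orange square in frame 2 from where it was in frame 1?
2.6

The orange square moved from (17.9, 18.6) to (15.5, 17.5), a distance of √(2.4² + 1.1²) ≈ 2.6.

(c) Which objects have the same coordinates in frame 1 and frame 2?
the purple star, the orange triangle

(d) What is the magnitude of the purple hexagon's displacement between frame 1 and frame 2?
5.6

The purple hexagon moved from (17.3, 14.3) to (11.9, 12.7), a distance of √(5.4² + 1.6²) ≈ 5.6.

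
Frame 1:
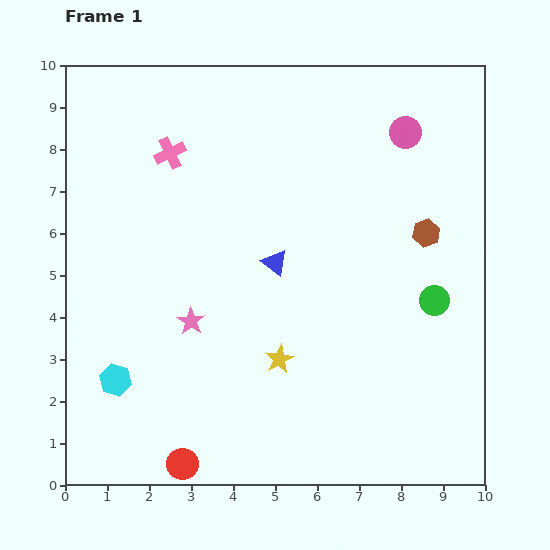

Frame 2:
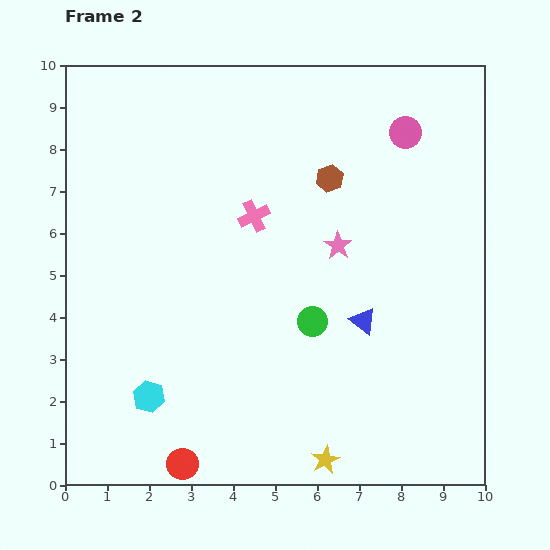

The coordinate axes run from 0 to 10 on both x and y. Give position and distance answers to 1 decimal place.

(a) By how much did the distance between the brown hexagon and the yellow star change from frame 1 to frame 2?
+2.1

Distance in frame 1: 4.6. Distance in frame 2: 6.7.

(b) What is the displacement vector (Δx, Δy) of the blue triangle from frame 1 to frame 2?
(2.1, -1.4)

The blue triangle was at (5.0, 5.3) in frame 1 and (7.1, 3.9) in frame 2.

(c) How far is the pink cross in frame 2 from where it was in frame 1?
2.5

The pink cross moved from (2.5, 7.9) to (4.5, 6.4), a distance of √(2.0² + 1.5²) ≈ 2.5.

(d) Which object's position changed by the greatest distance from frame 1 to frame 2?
the pink star

(moved 3.9; next 2.9)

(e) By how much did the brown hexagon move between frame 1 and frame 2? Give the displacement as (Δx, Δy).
(-2.3, 1.3)

The brown hexagon was at (8.6, 6.0) in frame 1 and (6.3, 7.3) in frame 2.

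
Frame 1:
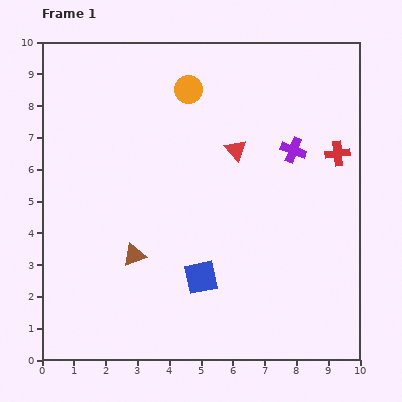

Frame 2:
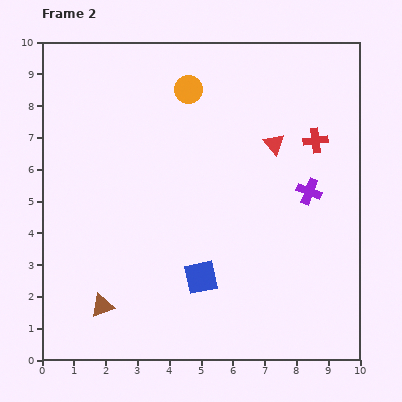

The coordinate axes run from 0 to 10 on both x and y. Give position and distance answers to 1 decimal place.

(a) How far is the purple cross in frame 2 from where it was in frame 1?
1.4

The purple cross moved from (7.9, 6.6) to (8.4, 5.3), a distance of √(0.5² + 1.3²) ≈ 1.4.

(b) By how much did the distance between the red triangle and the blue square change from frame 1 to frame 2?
+0.7

Distance in frame 1: 4.1. Distance in frame 2: 4.8.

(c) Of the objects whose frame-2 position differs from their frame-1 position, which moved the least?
the red cross

(moved 0.8)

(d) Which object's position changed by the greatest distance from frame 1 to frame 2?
the brown triangle

(moved 1.9; next 1.4)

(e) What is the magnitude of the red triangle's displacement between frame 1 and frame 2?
1.2

The red triangle moved from (6.1, 6.6) to (7.3, 6.8), a distance of √(1.2² + 0.2²) ≈ 1.2.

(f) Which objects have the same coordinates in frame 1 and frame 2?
the blue square, the orange circle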